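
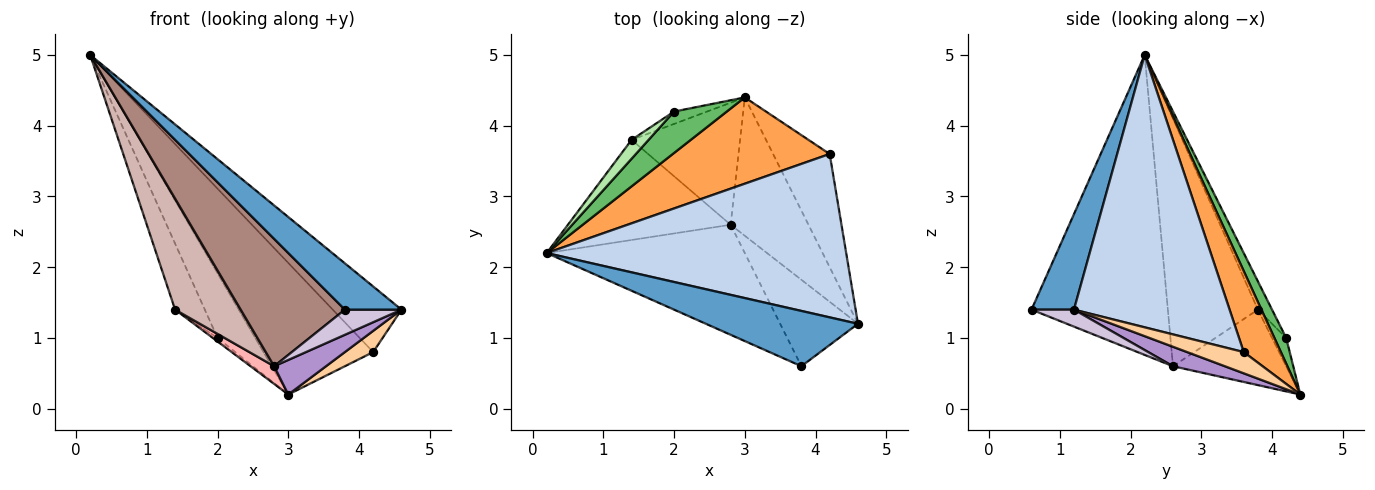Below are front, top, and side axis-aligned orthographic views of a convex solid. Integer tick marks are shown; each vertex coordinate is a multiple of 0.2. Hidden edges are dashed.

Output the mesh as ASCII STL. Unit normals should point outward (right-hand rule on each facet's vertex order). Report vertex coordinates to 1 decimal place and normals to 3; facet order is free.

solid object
 facet normal 0.434 -0.578 0.691
  outer loop
   vertex 3.8 0.6 1.4
   vertex 4.6 1.2 1.4
   vertex 0.2 2.2 5.0
  endloop
 endfacet
 facet normal 0.645 0.285 0.709
  outer loop
   vertex 4.2 3.6 0.8
   vertex 0.2 2.2 5.0
   vertex 4.6 1.2 1.4
  endloop
 endfacet
 facet normal 0.273 0.805 0.528
  outer loop
   vertex 4.2 3.6 0.8
   vertex 3.0 4.4 0.2
   vertex 0.2 2.2 5.0
  endloop
 endfacet
 facet normal 0.346 -0.173 -0.922
  outer loop
   vertex 4.2 3.6 0.8
   vertex 4.6 1.2 1.4
   vertex 3.0 4.4 0.2
  endloop
 endfacet
 facet normal 0.254 0.814 0.522
  outer loop
   vertex 2.0 4.2 1.0
   vertex 0.2 2.2 5.0
   vertex 3.0 4.4 0.2
  endloop
 endfacet
 facet normal -0.416 0.874 0.250
  outer loop
   vertex 2.0 4.2 1.0
   vertex 1.4 3.8 1.4
   vertex 0.2 2.2 5.0
  endloop
 endfacet
 facet normal -0.636 0.212 -0.742
  outer loop
   vertex 2.0 4.2 1.0
   vertex 3.0 4.4 0.2
   vertex 1.4 3.8 1.4
  endloop
 endfacet
 facet normal -0.567 -0.118 -0.815
  outer loop
   vertex 2.8 2.6 0.6
   vertex 1.4 3.8 1.4
   vertex 3.0 4.4 0.2
  endloop
 endfacet
 facet normal 0.236 -0.236 -0.943
  outer loop
   vertex 2.8 2.6 0.6
   vertex 3.0 4.4 0.2
   vertex 4.6 1.2 1.4
  endloop
 endfacet
 facet normal 0.205 -0.273 -0.940
  outer loop
   vertex 2.8 2.6 0.6
   vertex 4.6 1.2 1.4
   vertex 3.8 0.6 1.4
  endloop
 endfacet
 facet normal -0.704 -0.538 -0.465
  outer loop
   vertex 2.8 2.6 0.6
   vertex 3.8 0.6 1.4
   vertex 0.2 2.2 5.0
  endloop
 endfacet
 facet normal -0.714 -0.520 -0.469
  outer loop
   vertex 2.8 2.6 0.6
   vertex 0.2 2.2 5.0
   vertex 1.4 3.8 1.4
  endloop
 endfacet
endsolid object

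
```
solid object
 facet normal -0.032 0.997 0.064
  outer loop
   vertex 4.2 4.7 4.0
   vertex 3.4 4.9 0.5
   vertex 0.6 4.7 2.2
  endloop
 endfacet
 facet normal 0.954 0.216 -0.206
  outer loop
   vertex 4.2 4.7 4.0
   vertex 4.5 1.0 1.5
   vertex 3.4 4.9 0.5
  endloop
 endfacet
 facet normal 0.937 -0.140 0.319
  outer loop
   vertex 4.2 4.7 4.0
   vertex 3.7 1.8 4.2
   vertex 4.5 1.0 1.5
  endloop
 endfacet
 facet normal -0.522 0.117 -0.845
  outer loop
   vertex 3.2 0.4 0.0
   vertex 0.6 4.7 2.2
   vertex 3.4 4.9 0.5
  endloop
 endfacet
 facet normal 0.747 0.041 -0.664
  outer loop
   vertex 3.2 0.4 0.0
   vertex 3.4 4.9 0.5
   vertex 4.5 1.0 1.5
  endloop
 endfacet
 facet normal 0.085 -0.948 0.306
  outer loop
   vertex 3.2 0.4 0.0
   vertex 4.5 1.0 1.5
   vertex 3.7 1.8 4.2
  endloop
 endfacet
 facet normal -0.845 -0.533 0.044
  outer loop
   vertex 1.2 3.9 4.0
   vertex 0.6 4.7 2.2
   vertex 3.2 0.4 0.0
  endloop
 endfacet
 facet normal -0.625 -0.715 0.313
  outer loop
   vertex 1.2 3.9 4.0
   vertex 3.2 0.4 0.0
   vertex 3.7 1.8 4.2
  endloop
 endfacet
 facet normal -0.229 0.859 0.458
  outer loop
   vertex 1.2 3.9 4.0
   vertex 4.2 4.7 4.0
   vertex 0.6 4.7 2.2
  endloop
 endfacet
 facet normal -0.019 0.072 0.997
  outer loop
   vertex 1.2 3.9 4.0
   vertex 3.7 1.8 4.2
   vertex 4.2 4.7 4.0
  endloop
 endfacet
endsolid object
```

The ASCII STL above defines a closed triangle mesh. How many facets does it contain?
10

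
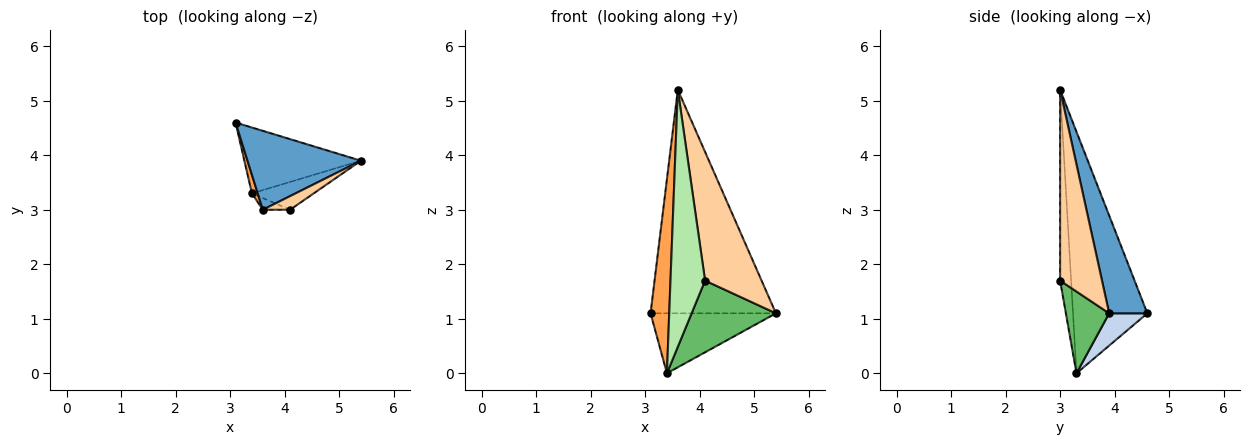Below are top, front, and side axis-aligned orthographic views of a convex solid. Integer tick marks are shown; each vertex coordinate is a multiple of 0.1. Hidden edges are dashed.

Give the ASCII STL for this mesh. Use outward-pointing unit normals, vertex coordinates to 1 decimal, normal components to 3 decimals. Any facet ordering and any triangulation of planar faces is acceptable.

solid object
 facet normal 0.276 0.906 0.320
  outer loop
   vertex 3.6 3.0 5.2
   vertex 5.4 3.9 1.1
   vertex 3.1 4.6 1.1
  endloop
 endfacet
 facet normal 0.201 0.659 -0.725
  outer loop
   vertex 3.4 3.3 0.0
   vertex 3.1 4.6 1.1
   vertex 5.4 3.9 1.1
  endloop
 endfacet
 facet normal -0.970 -0.243 0.023
  outer loop
   vertex 3.4 3.3 0.0
   vertex 3.6 3.0 5.2
   vertex 3.1 4.6 1.1
  endloop
 endfacet
 facet normal 0.593 -0.800 0.085
  outer loop
   vertex 4.1 3.0 1.7
   vertex 5.4 3.9 1.1
   vertex 3.6 3.0 5.2
  endloop
 endfacet
 facet normal 0.432 -0.841 -0.326
  outer loop
   vertex 4.1 3.0 1.7
   vertex 3.4 3.3 0.0
   vertex 5.4 3.9 1.1
  endloop
 endfacet
 facet normal -0.303 -0.952 -0.043
  outer loop
   vertex 4.1 3.0 1.7
   vertex 3.6 3.0 5.2
   vertex 3.4 3.3 0.0
  endloop
 endfacet
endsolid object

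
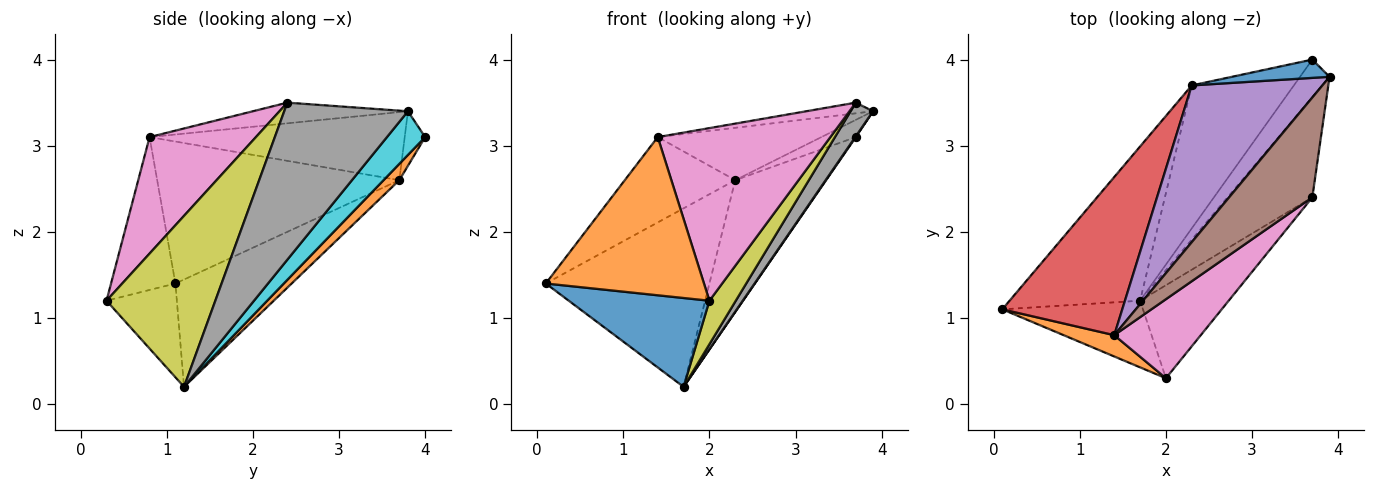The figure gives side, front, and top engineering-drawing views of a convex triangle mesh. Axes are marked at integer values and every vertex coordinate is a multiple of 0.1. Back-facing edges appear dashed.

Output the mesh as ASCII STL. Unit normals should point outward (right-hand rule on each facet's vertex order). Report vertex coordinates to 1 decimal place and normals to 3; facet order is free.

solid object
 facet normal -0.371 -0.743 -0.557
  outer loop
   vertex 1.7 1.2 0.2
   vertex 2.0 0.3 1.2
   vertex 0.1 1.1 1.4
  endloop
 endfacet
 facet normal -0.374 -0.919 0.124
  outer loop
   vertex 1.4 0.8 3.1
   vertex 0.1 1.1 1.4
   vertex 2.0 0.3 1.2
  endloop
 endfacet
 facet normal -0.474 0.666 -0.576
  outer loop
   vertex 2.3 3.7 2.6
   vertex 1.7 1.2 0.2
   vertex 0.1 1.1 1.4
  endloop
 endfacet
 facet normal -0.721 0.329 0.610
  outer loop
   vertex 2.3 3.7 2.6
   vertex 0.1 1.1 1.4
   vertex 1.4 0.8 3.1
  endloop
 endfacet
 facet normal -0.443 0.284 0.850
  outer loop
   vertex 2.3 3.7 2.6
   vertex 1.4 0.8 3.1
   vertex 3.9 3.8 3.4
  endloop
 endfacet
 facet normal -0.240 0.103 0.965
  outer loop
   vertex 3.7 2.4 3.5
   vertex 3.9 3.8 3.4
   vertex 1.4 0.8 3.1
  endloop
 endfacet
 facet normal 0.489 -0.793 0.363
  outer loop
   vertex 3.7 2.4 3.5
   vertex 1.4 0.8 3.1
   vertex 2.0 0.3 1.2
  endloop
 endfacet
 facet normal 0.869 -0.158 -0.469
  outer loop
   vertex 3.7 2.4 3.5
   vertex 1.7 1.2 0.2
   vertex 3.9 3.8 3.4
  endloop
 endfacet
 facet normal 0.868 -0.210 -0.450
  outer loop
   vertex 3.7 2.4 3.5
   vertex 2.0 0.3 1.2
   vertex 1.7 1.2 0.2
  endloop
 endfacet
 facet normal 0.828 -0.012 -0.560
  outer loop
   vertex 3.7 4.0 3.1
   vertex 3.9 3.8 3.4
   vertex 1.7 1.2 0.2
  endloop
 endfacet
 facet normal -0.377 0.635 0.674
  outer loop
   vertex 3.7 4.0 3.1
   vertex 2.3 3.7 2.6
   vertex 3.9 3.8 3.4
  endloop
 endfacet
 facet normal 0.117 0.673 -0.730
  outer loop
   vertex 3.7 4.0 3.1
   vertex 1.7 1.2 0.2
   vertex 2.3 3.7 2.6
  endloop
 endfacet
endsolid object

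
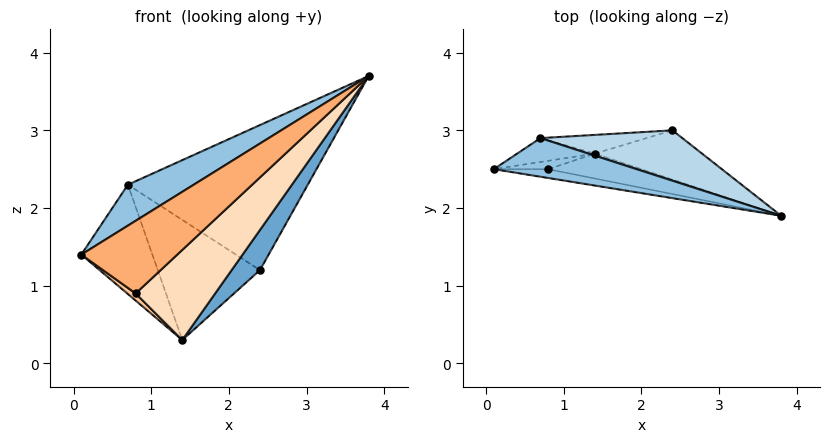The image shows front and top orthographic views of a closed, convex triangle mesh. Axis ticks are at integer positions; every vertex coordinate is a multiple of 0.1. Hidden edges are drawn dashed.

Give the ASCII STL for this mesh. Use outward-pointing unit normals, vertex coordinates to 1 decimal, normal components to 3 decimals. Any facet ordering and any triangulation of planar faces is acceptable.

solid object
 facet normal 0.664 -0.473 -0.580
  outer loop
   vertex 1.4 2.7 0.3
   vertex 2.4 3.0 1.2
   vertex 3.8 1.9 3.7
  endloop
 endfacet
 facet normal -0.478 -0.639 0.603
  outer loop
   vertex 0.7 2.9 2.3
   vertex 0.1 2.5 1.4
   vertex 3.8 1.9 3.7
  endloop
 endfacet
 facet normal 0.155 0.933 0.324
  outer loop
   vertex 0.7 2.9 2.3
   vertex 3.8 1.9 3.7
   vertex 2.4 3.0 1.2
  endloop
 endfacet
 facet normal -0.314 0.927 -0.203
  outer loop
   vertex 0.7 2.9 2.3
   vertex 1.4 2.7 0.3
   vertex 0.1 2.5 1.4
  endloop
 endfacet
 facet normal -0.156 0.976 -0.152
  outer loop
   vertex 0.7 2.9 2.3
   vertex 2.4 3.0 1.2
   vertex 1.4 2.7 0.3
  endloop
 endfacet
 facet normal -0.086 -0.989 -0.120
  outer loop
   vertex 0.8 2.5 0.9
   vertex 3.8 1.9 3.7
   vertex 0.1 2.5 1.4
  endloop
 endfacet
 facet normal -0.477 -0.572 -0.667
  outer loop
   vertex 0.8 2.5 0.9
   vertex 0.1 2.5 1.4
   vertex 1.4 2.7 0.3
  endloop
 endfacet
 facet normal 0.055 -0.963 -0.266
  outer loop
   vertex 0.8 2.5 0.9
   vertex 1.4 2.7 0.3
   vertex 3.8 1.9 3.7
  endloop
 endfacet
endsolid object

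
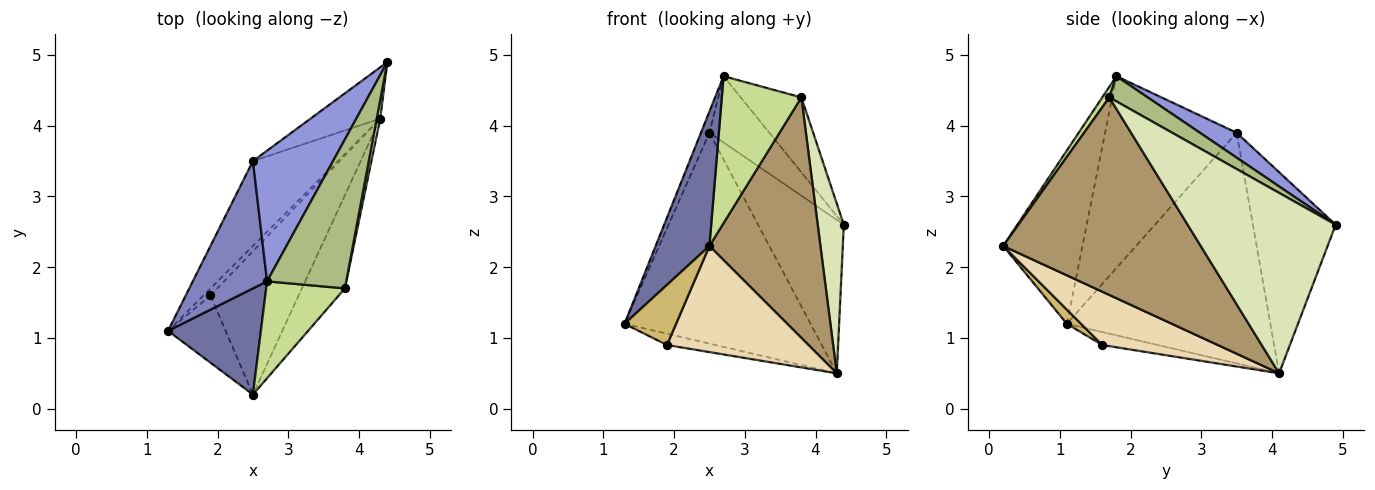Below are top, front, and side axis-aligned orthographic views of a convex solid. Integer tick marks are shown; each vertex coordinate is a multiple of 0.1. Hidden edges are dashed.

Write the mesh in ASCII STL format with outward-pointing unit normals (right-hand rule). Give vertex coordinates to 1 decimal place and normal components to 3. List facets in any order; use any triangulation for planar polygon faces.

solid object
 facet normal -0.756 -0.513 0.405
  outer loop
   vertex 2.7 1.8 4.7
   vertex 1.3 1.1 1.2
   vertex 2.5 0.2 2.3
  endloop
 endfacet
 facet normal -0.931 0.060 0.360
  outer loop
   vertex 2.5 3.5 3.9
   vertex 1.3 1.1 1.2
   vertex 2.7 1.8 4.7
  endloop
 endfacet
 facet normal 0.267 0.436 0.860
  outer loop
   vertex 2.5 3.5 3.9
   vertex 2.7 1.8 4.7
   vertex 4.4 4.9 2.6
  endloop
 endfacet
 facet normal -0.712 0.651 -0.262
  outer loop
   vertex 2.5 3.5 3.9
   vertex 4.3 4.1 0.5
   vertex 1.3 1.1 1.2
  endloop
 endfacet
 facet normal -0.675 0.699 -0.234
  outer loop
   vertex 2.5 3.5 3.9
   vertex 4.4 4.9 2.6
   vertex 4.3 4.1 0.5
  endloop
 endfacet
 facet normal 0.274 0.432 0.859
  outer loop
   vertex 3.8 1.7 4.4
   vertex 4.4 4.9 2.6
   vertex 2.7 1.8 4.7
  endloop
 endfacet
 facet normal 0.074 -0.833 0.549
  outer loop
   vertex 3.8 1.7 4.4
   vertex 2.7 1.8 4.7
   vertex 2.5 0.2 2.3
  endloop
 endfacet
 facet normal 0.985 -0.174 0.019
  outer loop
   vertex 3.8 1.7 4.4
   vertex 4.3 4.1 0.5
   vertex 4.4 4.9 2.6
  endloop
 endfacet
 facet normal 0.856 -0.481 -0.186
  outer loop
   vertex 3.8 1.7 4.4
   vertex 2.5 0.2 2.3
   vertex 4.3 4.1 0.5
  endloop
 endfacet
 facet normal 0.180 -0.656 -0.733
  outer loop
   vertex 1.9 1.6 0.9
   vertex 2.5 0.2 2.3
   vertex 1.3 1.1 1.2
  endloop
 endfacet
 facet normal -0.697 0.608 -0.380
  outer loop
   vertex 1.9 1.6 0.9
   vertex 1.3 1.1 1.2
   vertex 4.3 4.1 0.5
  endloop
 endfacet
 facet normal 0.437 -0.535 -0.723
  outer loop
   vertex 1.9 1.6 0.9
   vertex 4.3 4.1 0.5
   vertex 2.5 0.2 2.3
  endloop
 endfacet
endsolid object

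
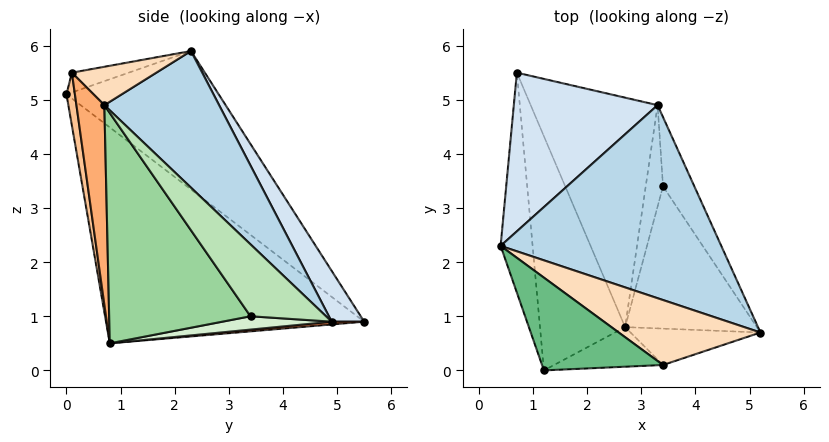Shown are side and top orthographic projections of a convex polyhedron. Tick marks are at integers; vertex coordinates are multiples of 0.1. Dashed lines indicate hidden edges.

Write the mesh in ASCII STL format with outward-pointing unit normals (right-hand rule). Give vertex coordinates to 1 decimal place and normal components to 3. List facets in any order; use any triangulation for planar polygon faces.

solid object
 facet normal -0.943 -0.252 -0.218
  outer loop
   vertex 1.2 0.0 5.1
   vertex 0.4 2.3 5.9
   vertex 0.7 5.5 0.9
  endloop
 endfacet
 facet normal -0.874 -0.343 -0.345
  outer loop
   vertex 1.2 0.0 5.1
   vertex 0.7 5.5 0.9
   vertex 2.7 0.8 0.5
  endloop
 endfacet
 facet normal 0.363 0.723 0.587
  outer loop
   vertex 3.3 4.9 0.9
   vertex 0.4 2.3 5.9
   vertex 5.2 0.7 4.9
  endloop
 endfacet
 facet normal 0.190 0.822 0.537
  outer loop
   vertex 3.3 4.9 0.9
   vertex 0.7 5.5 0.9
   vertex 0.4 2.3 5.9
  endloop
 endfacet
 facet normal 0.022 0.094 -0.995
  outer loop
   vertex 3.3 4.9 0.9
   vertex 2.7 0.8 0.5
   vertex 0.7 5.5 0.9
  endloop
 endfacet
 facet normal 0.260 -0.951 -0.170
  outer loop
   vertex 3.4 0.1 5.5
   vertex 2.7 0.8 0.5
   vertex 5.2 0.7 4.9
  endloop
 endfacet
 facet normal 0.072 -0.986 -0.148
  outer loop
   vertex 3.4 0.1 5.5
   vertex 1.2 0.0 5.1
   vertex 2.7 0.8 0.5
  endloop
 endfacet
 facet normal 0.257 0.178 0.950
  outer loop
   vertex 3.4 0.1 5.5
   vertex 5.2 0.7 4.9
   vertex 0.4 2.3 5.9
  endloop
 endfacet
 facet normal -0.150 -0.371 0.917
  outer loop
   vertex 3.4 0.1 5.5
   vertex 0.4 2.3 5.9
   vertex 1.2 0.0 5.1
  endloop
 endfacet
 facet normal 0.860 -0.137 -0.492
  outer loop
   vertex 3.4 3.4 1.0
   vertex 5.2 0.7 4.9
   vertex 2.7 0.8 0.5
  endloop
 endfacet
 facet normal 0.916 0.034 -0.399
  outer loop
   vertex 3.4 3.4 1.0
   vertex 3.3 4.9 0.9
   vertex 5.2 0.7 4.9
  endloop
 endfacet
 facet normal 0.611 -0.012 -0.792
  outer loop
   vertex 3.4 3.4 1.0
   vertex 2.7 0.8 0.5
   vertex 3.3 4.9 0.9
  endloop
 endfacet
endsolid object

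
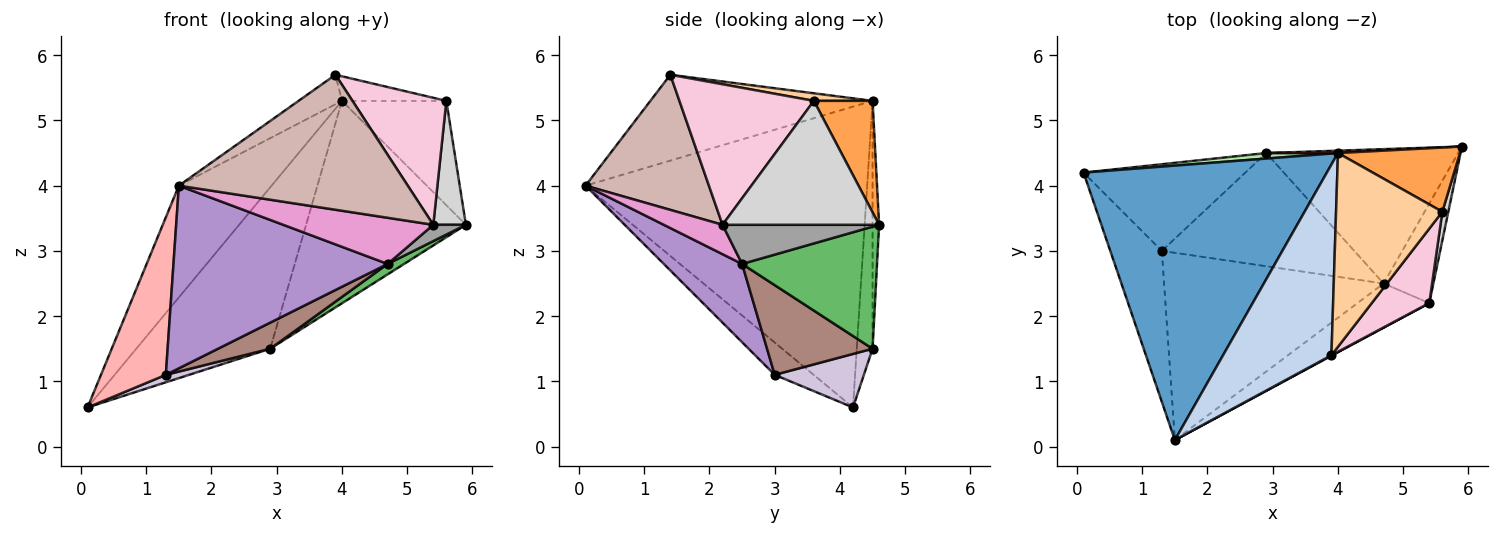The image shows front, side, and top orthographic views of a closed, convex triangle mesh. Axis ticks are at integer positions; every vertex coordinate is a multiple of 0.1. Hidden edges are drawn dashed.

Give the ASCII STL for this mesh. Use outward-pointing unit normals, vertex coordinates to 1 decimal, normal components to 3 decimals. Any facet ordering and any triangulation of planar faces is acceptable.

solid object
 facet normal -0.753 0.248 0.609
  outer loop
   vertex 4.0 4.5 5.3
   vertex 0.1 4.2 0.6
   vertex 1.5 0.1 4.0
  endloop
 endfacet
 facet normal -0.616 0.120 0.778
  outer loop
   vertex 4.0 4.5 5.3
   vertex 1.5 0.1 4.0
   vertex 3.9 1.4 5.7
  endloop
 endfacet
 facet normal 0.432 0.768 0.473
  outer loop
   vertex 5.6 3.6 5.3
   vertex 5.9 4.6 3.4
   vertex 4.0 4.5 5.3
  endloop
 endfacet
 facet normal 0.071 0.125 0.990
  outer loop
   vertex 5.6 3.6 5.3
   vertex 4.0 4.5 5.3
   vertex 3.9 1.4 5.7
  endloop
 endfacet
 facet normal 0.535 -0.065 -0.842
  outer loop
   vertex 2.9 4.5 1.5
   vertex 5.9 4.6 3.4
   vertex 4.7 2.5 2.8
  endloop
 endfacet
 facet normal -0.117 0.993 0.034
  outer loop
   vertex 2.9 4.5 1.5
   vertex 0.1 4.2 0.6
   vertex 4.0 4.5 5.3
  endloop
 endfacet
 facet normal -0.041 0.999 0.012
  outer loop
   vertex 2.9 4.5 1.5
   vertex 4.0 4.5 5.3
   vertex 5.9 4.6 3.4
  endloop
 endfacet
 facet normal -0.398 -0.662 -0.635
  outer loop
   vertex 1.3 3.0 1.1
   vertex 1.5 0.1 4.0
   vertex 0.1 4.2 0.6
  endloop
 endfacet
 facet normal 0.247 -0.677 -0.694
  outer loop
   vertex 1.3 3.0 1.1
   vertex 4.7 2.5 2.8
   vertex 1.5 0.1 4.0
  endloop
 endfacet
 facet normal 0.313 -0.081 -0.946
  outer loop
   vertex 1.3 3.0 1.1
   vertex 0.1 4.2 0.6
   vertex 2.9 4.5 1.5
  endloop
 endfacet
 facet normal 0.414 -0.205 -0.887
  outer loop
   vertex 1.3 3.0 1.1
   vertex 2.9 4.5 1.5
   vertex 4.7 2.5 2.8
  endloop
 endfacet
 facet normal 0.474 -0.880 0.003
  outer loop
   vertex 5.4 2.2 3.4
   vertex 3.9 1.4 5.7
   vertex 1.5 0.1 4.0
  endloop
 endfacet
 facet normal 0.272 -0.695 -0.665
  outer loop
   vertex 5.4 2.2 3.4
   vertex 1.5 0.1 4.0
   vertex 4.7 2.5 2.8
  endloop
 endfacet
 facet normal 0.777 -0.543 0.318
  outer loop
   vertex 5.4 2.2 3.4
   vertex 5.6 3.6 5.3
   vertex 3.9 1.4 5.7
  endloop
 endfacet
 facet normal 0.613 -0.128 -0.779
  outer loop
   vertex 5.4 2.2 3.4
   vertex 4.7 2.5 2.8
   vertex 5.9 4.6 3.4
  endloop
 endfacet
 facet normal 0.978 -0.204 0.047
  outer loop
   vertex 5.4 2.2 3.4
   vertex 5.9 4.6 3.4
   vertex 5.6 3.6 5.3
  endloop
 endfacet
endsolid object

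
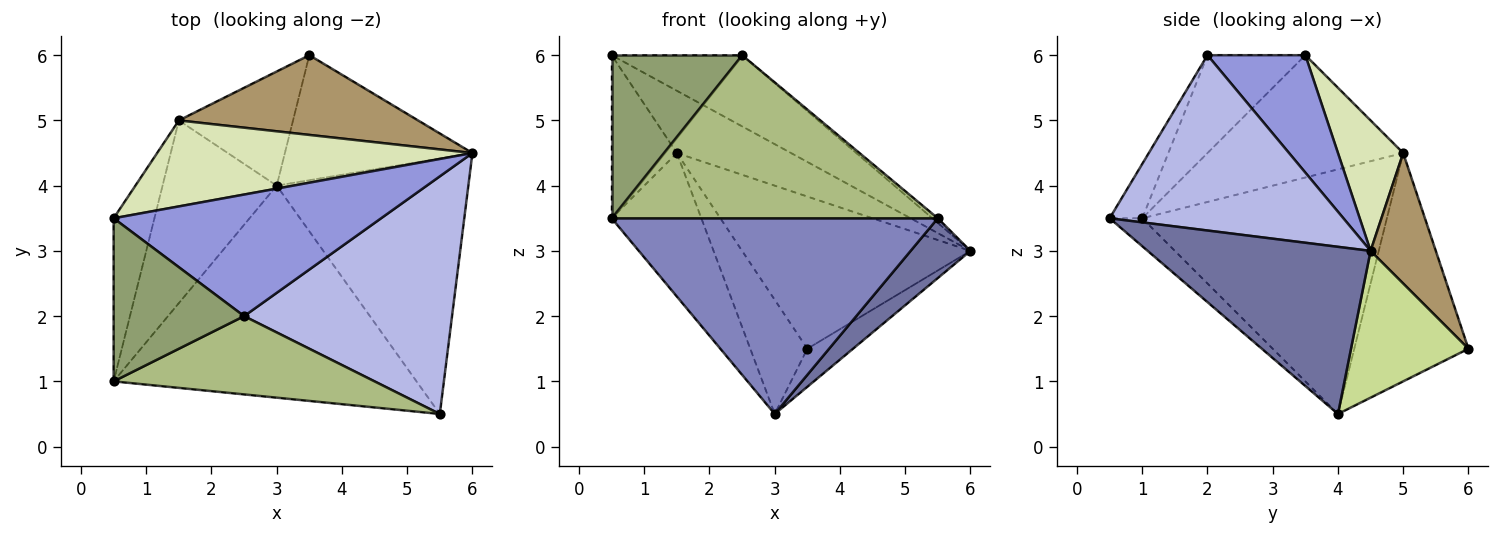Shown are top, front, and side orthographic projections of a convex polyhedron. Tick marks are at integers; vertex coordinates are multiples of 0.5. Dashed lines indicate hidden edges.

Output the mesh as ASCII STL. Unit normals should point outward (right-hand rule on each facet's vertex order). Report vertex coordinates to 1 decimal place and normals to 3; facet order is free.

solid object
 facet normal 0.647 -0.174 -0.742
  outer loop
   vertex 3.0 4.0 0.5
   vertex 6.0 4.5 3.0
   vertex 5.5 0.5 3.5
  endloop
 endfacet
 facet normal -0.068 -0.677 -0.733
  outer loop
   vertex 0.5 1.0 3.5
   vertex 3.0 4.0 0.5
   vertex 5.5 0.5 3.5
  endloop
 endfacet
 facet normal 0.354 0.472 0.807
  outer loop
   vertex 2.5 2.0 6.0
   vertex 6.0 4.5 3.0
   vertex 0.5 3.5 6.0
  endloop
 endfacet
 facet normal 0.645 0.015 0.764
  outer loop
   vertex 2.5 2.0 6.0
   vertex 5.5 0.5 3.5
   vertex 6.0 4.5 3.0
  endloop
 endfacet
 facet normal -0.469 -0.625 0.625
  outer loop
   vertex 2.5 2.0 6.0
   vertex 0.5 3.5 6.0
   vertex 0.5 1.0 3.5
  endloop
 endfacet
 facet normal -0.090 -0.898 0.431
  outer loop
   vertex 2.5 2.0 6.0
   vertex 0.5 1.0 3.5
   vertex 5.5 0.5 3.5
  endloop
 endfacet
 facet normal 0.599 0.233 -0.766
  outer loop
   vertex 3.5 6.0 1.5
   vertex 6.0 4.5 3.0
   vertex 3.0 4.0 0.5
  endloop
 endfacet
 facet normal 0.318 0.556 0.768
  outer loop
   vertex 1.5 5.0 4.5
   vertex 0.5 3.5 6.0
   vertex 6.0 4.5 3.0
  endloop
 endfacet
 facet normal 0.245 0.859 0.450
  outer loop
   vertex 1.5 5.0 4.5
   vertex 6.0 4.5 3.0
   vertex 3.5 6.0 1.5
  endloop
 endfacet
 facet normal -0.816 0.408 -0.408
  outer loop
   vertex 1.5 5.0 4.5
   vertex 3.5 6.0 1.5
   vertex 3.0 4.0 0.5
  endloop
 endfacet
 facet normal -0.905 0.302 -0.302
  outer loop
   vertex 1.5 5.0 4.5
   vertex 0.5 1.0 3.5
   vertex 0.5 3.5 6.0
  endloop
 endfacet
 facet normal -0.860 0.315 -0.401
  outer loop
   vertex 1.5 5.0 4.5
   vertex 3.0 4.0 0.5
   vertex 0.5 1.0 3.5
  endloop
 endfacet
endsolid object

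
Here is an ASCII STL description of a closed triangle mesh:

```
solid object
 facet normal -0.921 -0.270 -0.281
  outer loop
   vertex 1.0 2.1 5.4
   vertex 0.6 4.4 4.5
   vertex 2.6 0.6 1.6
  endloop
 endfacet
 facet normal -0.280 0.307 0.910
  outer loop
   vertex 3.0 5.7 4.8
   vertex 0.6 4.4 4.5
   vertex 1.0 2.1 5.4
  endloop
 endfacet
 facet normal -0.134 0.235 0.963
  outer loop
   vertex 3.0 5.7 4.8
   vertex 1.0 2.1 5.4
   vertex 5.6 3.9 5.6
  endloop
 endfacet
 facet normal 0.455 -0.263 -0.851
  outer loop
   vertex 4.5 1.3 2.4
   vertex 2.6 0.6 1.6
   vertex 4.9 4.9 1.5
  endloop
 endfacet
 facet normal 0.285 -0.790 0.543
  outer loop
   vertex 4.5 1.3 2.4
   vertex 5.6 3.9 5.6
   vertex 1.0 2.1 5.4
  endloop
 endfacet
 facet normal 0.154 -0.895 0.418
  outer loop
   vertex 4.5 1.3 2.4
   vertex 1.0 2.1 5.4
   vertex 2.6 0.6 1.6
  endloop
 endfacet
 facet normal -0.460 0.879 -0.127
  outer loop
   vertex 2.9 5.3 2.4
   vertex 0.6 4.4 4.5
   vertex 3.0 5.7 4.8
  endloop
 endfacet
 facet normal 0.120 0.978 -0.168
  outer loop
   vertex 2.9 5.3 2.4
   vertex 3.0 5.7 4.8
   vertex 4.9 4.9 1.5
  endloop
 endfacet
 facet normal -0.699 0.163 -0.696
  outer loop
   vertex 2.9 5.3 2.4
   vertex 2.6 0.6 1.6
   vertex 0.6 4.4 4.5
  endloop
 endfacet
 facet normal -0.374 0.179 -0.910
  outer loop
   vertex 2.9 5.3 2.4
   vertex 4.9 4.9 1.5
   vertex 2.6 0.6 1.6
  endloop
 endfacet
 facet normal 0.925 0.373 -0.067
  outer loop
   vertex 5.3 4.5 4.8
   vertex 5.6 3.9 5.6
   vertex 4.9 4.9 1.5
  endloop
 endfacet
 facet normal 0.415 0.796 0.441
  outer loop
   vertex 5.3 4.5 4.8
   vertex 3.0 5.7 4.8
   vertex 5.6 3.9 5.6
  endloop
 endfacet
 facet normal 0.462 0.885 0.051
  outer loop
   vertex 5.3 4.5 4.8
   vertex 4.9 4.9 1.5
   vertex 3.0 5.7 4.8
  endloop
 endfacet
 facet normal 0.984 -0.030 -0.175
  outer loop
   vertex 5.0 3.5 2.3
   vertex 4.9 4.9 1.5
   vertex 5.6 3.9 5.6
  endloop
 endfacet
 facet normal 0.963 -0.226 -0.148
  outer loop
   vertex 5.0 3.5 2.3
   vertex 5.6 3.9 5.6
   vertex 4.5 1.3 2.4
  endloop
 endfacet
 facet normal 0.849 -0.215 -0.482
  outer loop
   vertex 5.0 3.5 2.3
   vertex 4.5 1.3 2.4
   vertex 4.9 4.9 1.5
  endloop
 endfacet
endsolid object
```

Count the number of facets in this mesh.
16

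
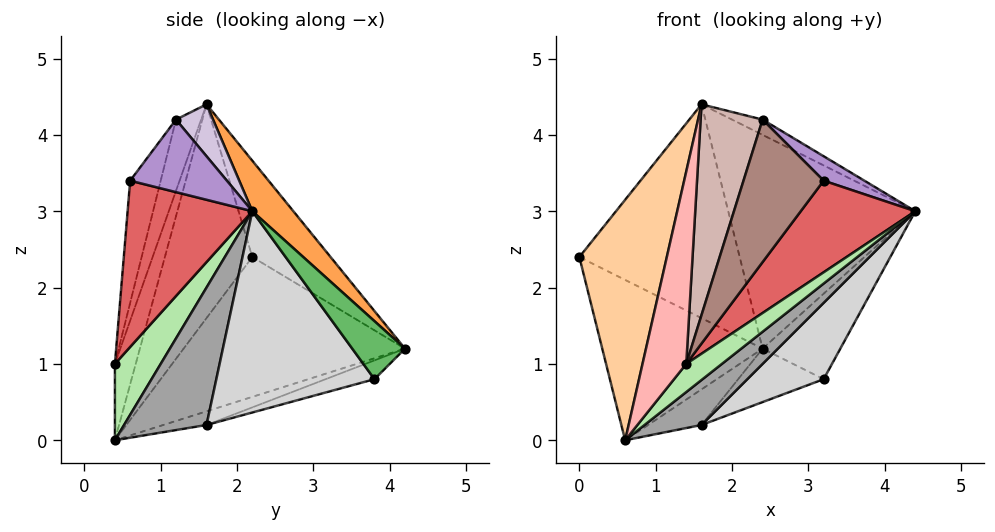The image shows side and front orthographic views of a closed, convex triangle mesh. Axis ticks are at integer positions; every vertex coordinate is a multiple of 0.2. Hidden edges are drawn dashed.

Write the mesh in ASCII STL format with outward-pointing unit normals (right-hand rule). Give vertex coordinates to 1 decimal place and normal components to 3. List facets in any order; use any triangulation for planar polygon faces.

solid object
 facet normal -0.681 0.493 -0.540
  outer loop
   vertex 0.6 0.4 0.0
   vertex 0.0 2.2 2.4
   vertex 2.4 4.2 1.2
  endloop
 endfacet
 facet normal -0.373 0.764 0.527
  outer loop
   vertex 1.6 1.6 4.4
   vertex 2.4 4.2 1.2
   vertex 0.0 2.2 2.4
  endloop
 endfacet
 facet normal 0.164 0.745 0.646
  outer loop
   vertex 1.6 1.6 4.4
   vertex 4.4 2.2 3.0
   vertex 2.4 4.2 1.2
  endloop
 endfacet
 facet normal -0.667 -0.667 0.333
  outer loop
   vertex 1.6 1.6 4.4
   vertex 0.0 2.2 2.4
   vertex 0.6 0.4 0.0
  endloop
 endfacet
 facet normal 0.538 0.794 0.283
  outer loop
   vertex 3.2 3.8 0.8
   vertex 2.4 4.2 1.2
   vertex 4.4 2.2 3.0
  endloop
 endfacet
 facet normal 0.667 -0.519 -0.534
  outer loop
   vertex 1.4 0.4 1.0
   vertex 0.6 0.4 0.0
   vertex 4.4 2.2 3.0
  endloop
 endfacet
 facet normal 0.660 -0.606 -0.444
  outer loop
   vertex 1.4 0.4 1.0
   vertex 4.4 2.2 3.0
   vertex 3.2 0.6 3.4
  endloop
 endfacet
 facet normal -0.407 -0.854 0.325
  outer loop
   vertex 1.4 0.4 1.0
   vertex 1.6 1.6 4.4
   vertex 0.6 0.4 0.0
  endloop
 endfacet
 facet normal 0.586 -0.247 0.772
  outer loop
   vertex 2.4 1.2 4.2
   vertex 3.2 0.6 3.4
   vertex 4.4 2.2 3.0
  endloop
 endfacet
 facet normal 0.372 0.307 0.876
  outer loop
   vertex 2.4 1.2 4.2
   vertex 4.4 2.2 3.0
   vertex 1.6 1.6 4.4
  endloop
 endfacet
 facet normal -0.337 -0.883 0.326
  outer loop
   vertex 2.4 1.2 4.2
   vertex 1.4 0.4 1.0
   vertex 3.2 0.6 3.4
  endloop
 endfacet
 facet normal -0.355 -0.875 0.330
  outer loop
   vertex 2.4 1.2 4.2
   vertex 1.6 1.6 4.4
   vertex 1.4 0.4 1.0
  endloop
 endfacet
 facet normal -0.346 0.428 -0.835
  outer loop
   vertex 1.6 1.6 0.2
   vertex 0.6 0.4 0.0
   vertex 2.4 4.2 1.2
  endloop
 endfacet
 facet normal -0.235 0.411 -0.881
  outer loop
   vertex 1.6 1.6 0.2
   vertex 2.4 4.2 1.2
   vertex 3.2 3.8 0.8
  endloop
 endfacet
 facet normal 0.674 -0.466 -0.574
  outer loop
   vertex 1.6 1.6 0.2
   vertex 4.4 2.2 3.0
   vertex 0.6 0.4 0.0
  endloop
 endfacet
 facet normal 0.701 -0.338 -0.628
  outer loop
   vertex 1.6 1.6 0.2
   vertex 3.2 3.8 0.8
   vertex 4.4 2.2 3.0
  endloop
 endfacet
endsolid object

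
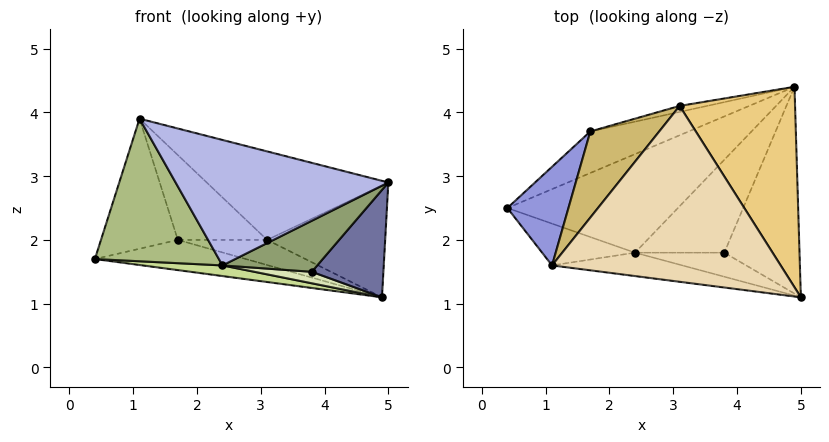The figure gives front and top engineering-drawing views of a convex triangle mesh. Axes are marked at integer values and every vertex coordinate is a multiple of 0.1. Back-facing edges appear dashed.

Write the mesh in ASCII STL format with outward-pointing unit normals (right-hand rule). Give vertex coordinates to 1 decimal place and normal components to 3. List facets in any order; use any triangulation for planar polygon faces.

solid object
 facet normal 0.608 -0.366 -0.704
  outer loop
   vertex 3.8 1.8 1.5
   vertex 4.9 4.4 1.1
   vertex 5.0 1.1 2.9
  endloop
 endfacet
 facet normal -0.335 0.554 -0.762
  outer loop
   vertex 1.7 3.7 2.0
   vertex 4.9 4.4 1.1
   vertex 0.4 2.5 1.7
  endloop
 endfacet
 facet normal -0.658 0.600 0.455
  outer loop
   vertex 1.7 3.7 2.0
   vertex 0.4 2.5 1.7
   vertex 1.1 1.6 3.9
  endloop
 endfacet
 facet normal -0.170 -0.969 -0.181
  outer loop
   vertex 2.4 1.8 1.6
   vertex 5.0 1.1 2.9
   vertex 1.1 1.6 3.9
  endloop
 endfacet
 facet normal -0.030 -0.904 -0.426
  outer loop
   vertex 2.4 1.8 1.6
   vertex 3.8 1.8 1.5
   vertex 5.0 1.1 2.9
  endloop
 endfacet
 facet normal -0.330 -0.906 -0.265
  outer loop
   vertex 2.4 1.8 1.6
   vertex 1.1 1.6 3.9
   vertex 0.4 2.5 1.7
  endloop
 endfacet
 facet normal -0.087 -0.107 -0.990
  outer loop
   vertex 2.4 1.8 1.6
   vertex 0.4 2.5 1.7
   vertex 4.9 4.4 1.1
  endloop
 endfacet
 facet normal -0.071 -0.122 -0.990
  outer loop
   vertex 2.4 1.8 1.6
   vertex 4.9 4.4 1.1
   vertex 3.8 1.8 1.5
  endloop
 endfacet
 facet normal -0.268 0.937 -0.223
  outer loop
   vertex 3.1 4.1 2.0
   vertex 4.9 4.4 1.1
   vertex 1.7 3.7 2.0
  endloop
 endfacet
 facet normal -0.197 0.688 0.698
  outer loop
   vertex 3.1 4.1 2.0
   vertex 1.7 3.7 2.0
   vertex 1.1 1.6 3.9
  endloop
 endfacet
 facet normal 0.335 0.459 0.823
  outer loop
   vertex 3.1 4.1 2.0
   vertex 5.0 1.1 2.9
   vertex 4.9 4.4 1.1
  endloop
 endfacet
 facet normal 0.276 0.432 0.859
  outer loop
   vertex 3.1 4.1 2.0
   vertex 1.1 1.6 3.9
   vertex 5.0 1.1 2.9
  endloop
 endfacet
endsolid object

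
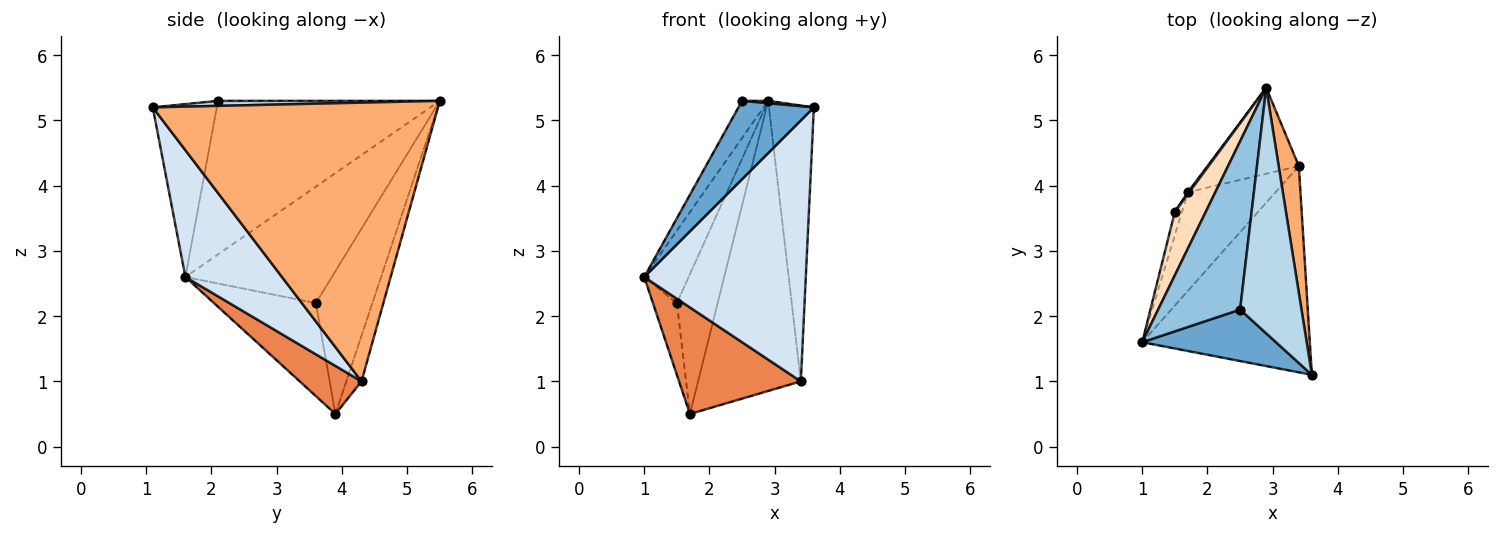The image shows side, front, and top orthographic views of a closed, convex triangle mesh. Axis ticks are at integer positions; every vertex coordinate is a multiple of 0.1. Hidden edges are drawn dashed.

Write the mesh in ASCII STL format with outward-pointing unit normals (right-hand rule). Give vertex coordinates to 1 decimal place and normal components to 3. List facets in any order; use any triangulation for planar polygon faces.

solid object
 facet normal -0.579 -0.681 0.448
  outer loop
   vertex 2.5 2.1 5.3
   vertex 1.0 1.6 2.6
   vertex 3.6 1.1 5.2
  endloop
 endfacet
 facet normal -0.877 0.103 0.468
  outer loop
   vertex 2.5 2.1 5.3
   vertex 2.9 5.5 5.3
   vertex 1.0 1.6 2.6
  endloop
 endfacet
 facet normal 0.082 -0.010 0.997
  outer loop
   vertex 2.5 2.1 5.3
   vertex 3.6 1.1 5.2
   vertex 2.9 5.5 5.3
  endloop
 endfacet
 facet normal 0.425 -0.710 -0.561
  outer loop
   vertex 3.4 4.3 1.0
   vertex 3.6 1.1 5.2
   vertex 1.0 1.6 2.6
  endloop
 endfacet
 facet normal 0.349 -0.688 -0.637
  outer loop
   vertex 3.4 4.3 1.0
   vertex 1.0 1.6 2.6
   vertex 1.7 3.9 0.5
  endloop
 endfacet
 facet normal 0.985 0.155 0.071
  outer loop
   vertex 3.4 4.3 1.0
   vertex 2.9 5.5 5.3
   vertex 3.6 1.1 5.2
  endloop
 endfacet
 facet normal -0.141 0.949 -0.281
  outer loop
   vertex 3.4 4.3 1.0
   vertex 1.7 3.9 0.5
   vertex 2.9 5.5 5.3
  endloop
 endfacet
 facet normal -0.927 0.281 0.247
  outer loop
   vertex 1.5 3.6 2.2
   vertex 1.0 1.6 2.6
   vertex 2.9 5.5 5.3
  endloop
 endfacet
 facet normal -0.971 0.228 -0.074
  outer loop
   vertex 1.5 3.6 2.2
   vertex 1.7 3.9 0.5
   vertex 1.0 1.6 2.6
  endloop
 endfacet
 facet normal -0.811 0.585 0.008
  outer loop
   vertex 1.5 3.6 2.2
   vertex 2.9 5.5 5.3
   vertex 1.7 3.9 0.5
  endloop
 endfacet
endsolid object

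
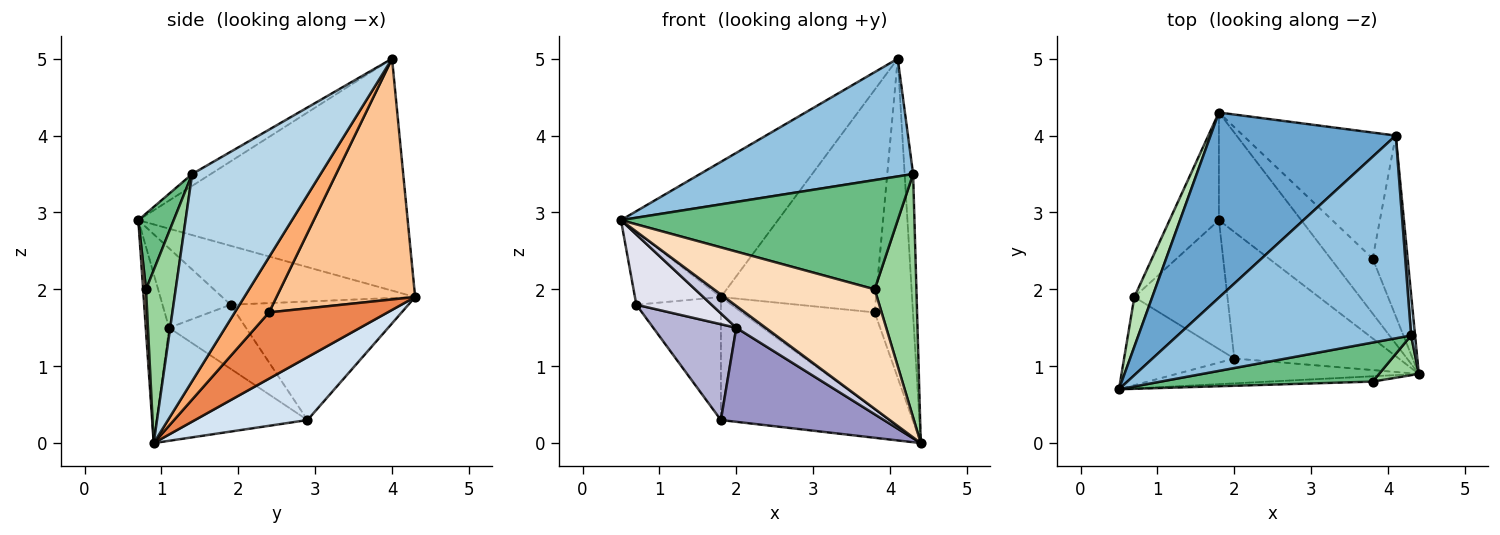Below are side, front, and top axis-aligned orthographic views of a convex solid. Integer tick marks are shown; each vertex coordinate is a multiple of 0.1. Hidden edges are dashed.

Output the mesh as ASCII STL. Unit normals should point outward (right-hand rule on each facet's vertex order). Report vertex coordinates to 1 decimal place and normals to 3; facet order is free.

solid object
 facet normal -0.711 0.415 0.568
  outer loop
   vertex 4.1 4.0 5.0
   vertex 1.8 4.3 1.9
   vertex 0.5 0.7 2.9
  endloop
 endfacet
 facet normal -0.044 -0.502 0.864
  outer loop
   vertex 4.3 1.4 3.5
   vertex 4.1 4.0 5.0
   vertex 0.5 0.7 2.9
  endloop
 endfacet
 facet normal 0.998 0.066 0.019
  outer loop
   vertex 4.3 1.4 3.5
   vertex 4.4 0.9 0.0
   vertex 4.1 4.0 5.0
  endloop
 endfacet
 facet normal 0.449 0.672 -0.588
  outer loop
   vertex 1.8 2.9 0.3
   vertex 1.8 4.3 1.9
   vertex 4.4 0.9 0.0
  endloop
 endfacet
 facet normal 0.614 0.687 -0.390
  outer loop
   vertex 3.8 2.4 1.7
   vertex 4.4 0.9 0.0
   vertex 1.8 4.3 1.9
  endloop
 endfacet
 facet normal 0.615 0.686 -0.389
  outer loop
   vertex 3.8 2.4 1.7
   vertex 4.1 4.0 5.0
   vertex 4.4 0.9 0.0
  endloop
 endfacet
 facet normal 0.614 0.687 -0.389
  outer loop
   vertex 3.8 2.4 1.7
   vertex 1.8 4.3 1.9
   vertex 4.1 4.0 5.0
  endloop
 endfacet
 facet normal 0.018 -0.999 -0.045
  outer loop
   vertex 3.8 0.8 2.0
   vertex 0.5 0.7 2.9
   vertex 4.4 0.9 0.0
  endloop
 endfacet
 facet normal 0.119 -0.935 0.334
  outer loop
   vertex 3.8 0.8 2.0
   vertex 4.3 1.4 3.5
   vertex 0.5 0.7 2.9
  endloop
 endfacet
 facet normal 0.574 -0.808 0.132
  outer loop
   vertex 3.8 0.8 2.0
   vertex 4.4 0.9 0.0
   vertex 4.3 1.4 3.5
  endloop
 endfacet
 facet normal -0.880 0.392 0.268
  outer loop
   vertex 0.7 1.9 1.8
   vertex 0.5 0.7 2.9
   vertex 1.8 4.3 1.9
  endloop
 endfacet
 facet normal -0.845 0.402 -0.352
  outer loop
   vertex 0.7 1.9 1.8
   vertex 1.8 4.3 1.9
   vertex 1.8 2.9 0.3
  endloop
 endfacet
 facet normal -0.483 -0.522 -0.703
  outer loop
   vertex 2.0 1.1 1.5
   vertex 1.8 2.9 0.3
   vertex 4.4 0.9 0.0
  endloop
 endfacet
 facet normal -0.483 -0.522 -0.703
  outer loop
   vertex 2.0 1.1 1.5
   vertex 0.7 1.9 1.8
   vertex 1.8 2.9 0.3
  endloop
 endfacet
 facet normal -0.464 -0.586 -0.665
  outer loop
   vertex 2.0 1.1 1.5
   vertex 4.4 0.9 0.0
   vertex 0.5 0.7 2.9
  endloop
 endfacet
 facet normal -0.491 -0.543 -0.681
  outer loop
   vertex 2.0 1.1 1.5
   vertex 0.5 0.7 2.9
   vertex 0.7 1.9 1.8
  endloop
 endfacet
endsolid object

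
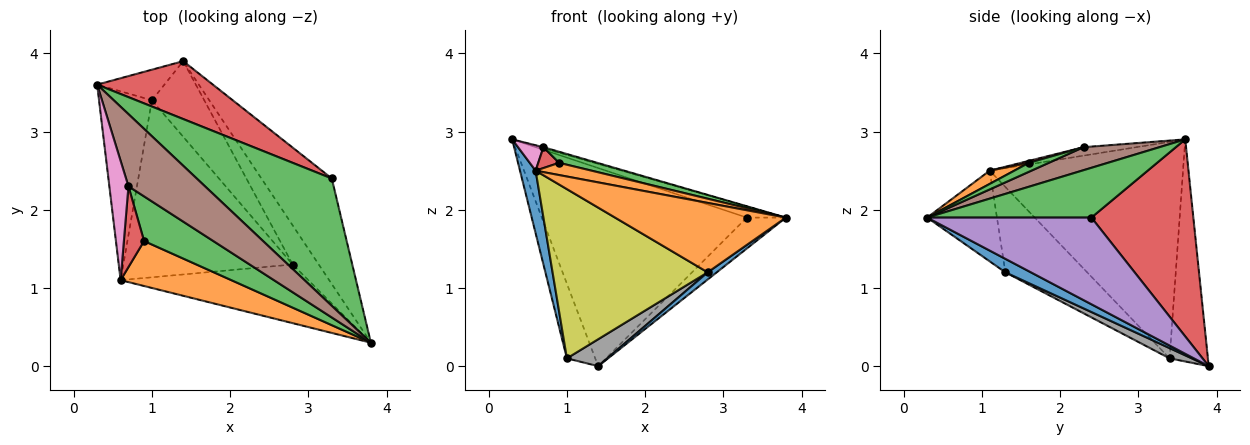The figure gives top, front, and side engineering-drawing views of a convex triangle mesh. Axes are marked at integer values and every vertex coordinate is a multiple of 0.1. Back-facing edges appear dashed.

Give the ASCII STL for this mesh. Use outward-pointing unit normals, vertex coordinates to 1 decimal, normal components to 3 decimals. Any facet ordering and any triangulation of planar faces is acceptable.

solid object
 facet normal 0.453 -0.161 -0.877
  outer loop
   vertex 2.8 1.3 1.2
   vertex 1.4 3.9 0.0
   vertex 3.8 0.3 1.9
  endloop
 endfacet
 facet normal -0.298 -0.729 -0.616
  outer loop
   vertex 0.6 1.1 2.5
   vertex 2.8 1.3 1.2
   vertex 3.8 0.3 1.9
  endloop
 endfacet
 facet normal 0.345 0.082 0.935
  outer loop
   vertex 3.3 2.4 1.9
   vertex 0.3 3.6 2.9
   vertex 3.8 0.3 1.9
  endloop
 endfacet
 facet normal 0.431 0.866 0.253
  outer loop
   vertex 3.3 2.4 1.9
   vertex 1.4 3.9 0.0
   vertex 0.3 3.6 2.9
  endloop
 endfacet
 facet normal 0.763 0.182 -0.620
  outer loop
   vertex 3.3 2.4 1.9
   vertex 3.8 0.3 1.9
   vertex 1.4 3.9 0.0
  endloop
 endfacet
 facet normal 0.288 0.015 0.958
  outer loop
   vertex 0.7 2.3 2.8
   vertex 3.8 0.3 1.9
   vertex 0.3 3.6 2.9
  endloop
 endfacet
 facet normal -0.397 -0.191 0.898
  outer loop
   vertex 0.7 2.3 2.8
   vertex 0.3 3.6 2.9
   vertex 0.6 1.1 2.5
  endloop
 endfacet
 facet normal 0.181 -0.330 -0.926
  outer loop
   vertex 1.0 3.4 0.1
   vertex 1.4 3.9 0.0
   vertex 2.8 1.3 1.2
  endloop
 endfacet
 facet normal -0.342 -0.649 -0.679
  outer loop
   vertex 1.0 3.4 0.1
   vertex 2.8 1.3 1.2
   vertex 0.6 1.1 2.5
  endloop
 endfacet
 facet normal -0.781 0.578 -0.237
  outer loop
   vertex 1.0 3.4 0.1
   vertex 0.3 3.6 2.9
   vertex 1.4 3.9 0.0
  endloop
 endfacet
 facet normal -0.968 -0.078 -0.237
  outer loop
   vertex 1.0 3.4 0.1
   vertex 0.6 1.1 2.5
   vertex 0.3 3.6 2.9
  endloop
 endfacet
 facet normal 0.115 -0.261 0.959
  outer loop
   vertex 0.9 1.6 2.6
   vertex 0.6 1.1 2.5
   vertex 3.8 0.3 1.9
  endloop
 endfacet
 facet normal 0.125 -0.239 0.963
  outer loop
   vertex 0.9 1.6 2.6
   vertex 3.8 0.3 1.9
   vertex 0.7 2.3 2.8
  endloop
 endfacet
 facet normal 0.093 -0.249 0.964
  outer loop
   vertex 0.9 1.6 2.6
   vertex 0.7 2.3 2.8
   vertex 0.6 1.1 2.5
  endloop
 endfacet
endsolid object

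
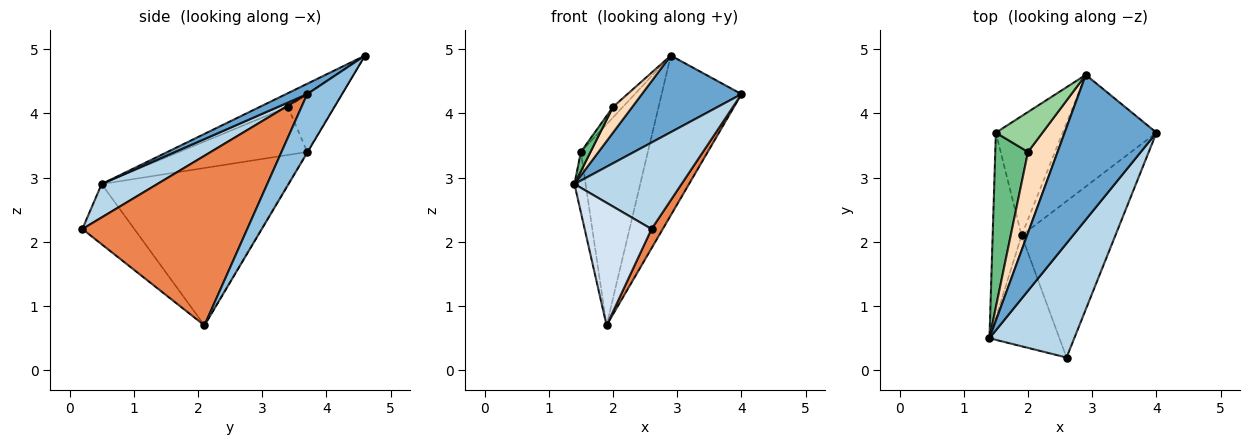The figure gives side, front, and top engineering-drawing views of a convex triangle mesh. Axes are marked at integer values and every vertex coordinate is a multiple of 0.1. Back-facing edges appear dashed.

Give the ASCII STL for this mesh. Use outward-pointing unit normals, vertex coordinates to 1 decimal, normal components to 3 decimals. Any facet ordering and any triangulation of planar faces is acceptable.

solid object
 facet normal 0.099 -0.465 0.880
  outer loop
   vertex 2.9 4.6 4.9
   vertex 1.4 0.5 2.9
   vertex 4.0 3.7 4.3
  endloop
 endfacet
 facet normal 0.337 0.772 -0.540
  outer loop
   vertex 1.9 2.1 0.7
   vertex 2.9 4.6 4.9
   vertex 4.0 3.7 4.3
  endloop
 endfacet
 facet normal 0.300 -0.576 0.760
  outer loop
   vertex 2.6 0.2 2.2
   vertex 4.0 3.7 4.3
   vertex 1.4 0.5 2.9
  endloop
 endfacet
 facet normal -0.500 -0.643 -0.581
  outer loop
   vertex 2.6 0.2 2.2
   vertex 1.4 0.5 2.9
   vertex 1.9 2.1 0.7
  endloop
 endfacet
 facet normal 0.874 -0.060 -0.483
  outer loop
   vertex 2.6 0.2 2.2
   vertex 1.9 2.1 0.7
   vertex 4.0 3.7 4.3
  endloop
 endfacet
 facet normal -0.982 0.059 -0.180
  outer loop
   vertex 1.5 3.7 3.4
   vertex 1.9 2.1 0.7
   vertex 1.4 0.5 2.9
  endloop
 endfacet
 facet normal -0.006 0.860 -0.510
  outer loop
   vertex 1.5 3.7 3.4
   vertex 2.9 4.6 4.9
   vertex 1.9 2.1 0.7
  endloop
 endfacet
 facet normal -0.406 -0.277 0.871
  outer loop
   vertex 2.0 3.4 4.1
   vertex 1.4 0.5 2.9
   vertex 2.9 4.6 4.9
  endloop
 endfacet
 facet normal -0.825 -0.062 0.562
  outer loop
   vertex 2.0 3.4 4.1
   vertex 1.5 3.7 3.4
   vertex 1.4 0.5 2.9
  endloop
 endfacet
 facet normal -0.768 0.164 0.619
  outer loop
   vertex 2.0 3.4 4.1
   vertex 2.9 4.6 4.9
   vertex 1.5 3.7 3.4
  endloop
 endfacet
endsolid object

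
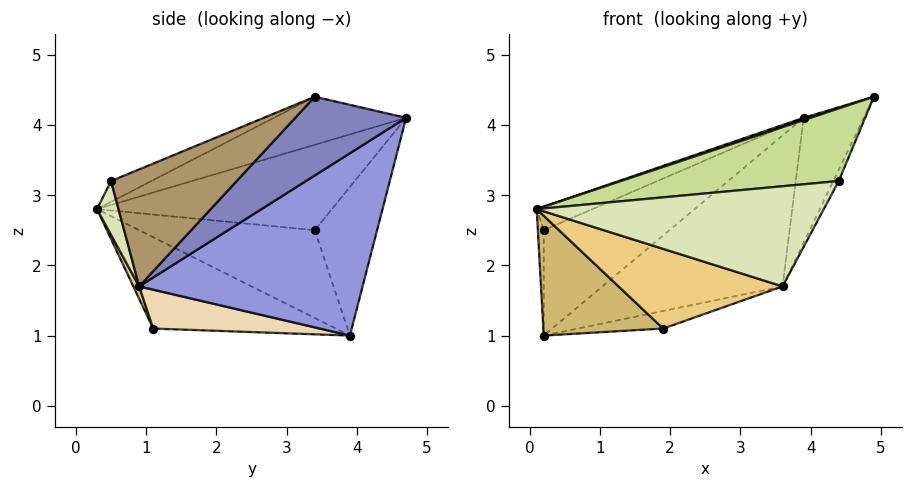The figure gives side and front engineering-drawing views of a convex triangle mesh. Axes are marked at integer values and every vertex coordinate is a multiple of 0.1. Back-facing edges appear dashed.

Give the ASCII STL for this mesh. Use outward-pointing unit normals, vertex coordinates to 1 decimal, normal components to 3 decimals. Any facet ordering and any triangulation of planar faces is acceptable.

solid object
 facet normal -0.307 -0.016 0.952
  outer loop
   vertex 3.9 4.7 4.1
   vertex 0.1 0.3 2.8
   vertex 4.9 3.4 4.4
  endloop
 endfacet
 facet normal 0.665 0.361 -0.654
  outer loop
   vertex 3.6 0.9 1.7
   vertex 3.9 4.7 4.1
   vertex 4.9 3.4 4.4
  endloop
 endfacet
 facet normal 0.526 0.424 -0.737
  outer loop
   vertex 3.6 0.9 1.7
   vertex 0.2 3.9 1.0
   vertex 3.9 4.7 4.1
  endloop
 endfacet
 facet normal -0.999 0.033 0.011
  outer loop
   vertex 0.2 3.4 2.5
   vertex 0.2 3.9 1.0
   vertex 0.1 0.3 2.8
  endloop
 endfacet
 facet normal -0.425 0.101 0.900
  outer loop
   vertex 0.2 3.4 2.5
   vertex 0.1 0.3 2.8
   vertex 3.9 4.7 4.1
  endloop
 endfacet
 facet normal -0.425 0.859 0.286
  outer loop
   vertex 0.2 3.4 2.5
   vertex 3.9 4.7 4.1
   vertex 0.2 3.9 1.0
  endloop
 endfacet
 facet normal -0.069 -0.371 0.926
  outer loop
   vertex 4.4 0.5 3.2
   vertex 4.9 3.4 4.4
   vertex 0.1 0.3 2.8
  endloop
 endfacet
 facet normal 0.072 -0.954 -0.292
  outer loop
   vertex 4.4 0.5 3.2
   vertex 0.1 0.3 2.8
   vertex 3.6 0.9 1.7
  endloop
 endfacet
 facet normal 0.886 0.039 -0.462
  outer loop
   vertex 4.4 0.5 3.2
   vertex 3.6 0.9 1.7
   vertex 4.9 3.4 4.4
  endloop
 endfacet
 facet normal -0.550 -0.361 -0.753
  outer loop
   vertex 1.9 1.1 1.1
   vertex 0.1 0.3 2.8
   vertex 0.2 3.9 1.0
  endloop
 endfacet
 facet normal 0.032 -0.917 -0.397
  outer loop
   vertex 1.9 1.1 1.1
   vertex 3.6 0.9 1.7
   vertex 0.1 0.3 2.8
  endloop
 endfacet
 facet normal 0.346 0.177 -0.921
  outer loop
   vertex 1.9 1.1 1.1
   vertex 0.2 3.9 1.0
   vertex 3.6 0.9 1.7
  endloop
 endfacet
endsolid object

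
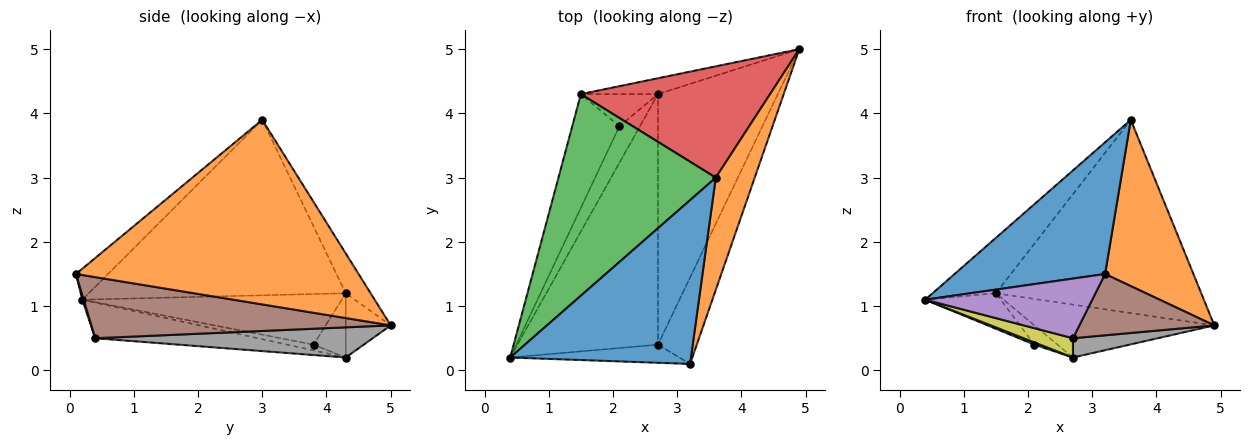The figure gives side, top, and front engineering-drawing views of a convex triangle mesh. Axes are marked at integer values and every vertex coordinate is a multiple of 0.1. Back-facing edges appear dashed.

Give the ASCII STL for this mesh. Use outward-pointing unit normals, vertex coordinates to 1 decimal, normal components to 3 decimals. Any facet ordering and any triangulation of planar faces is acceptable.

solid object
 facet normal -0.133 -0.621 0.773
  outer loop
   vertex 3.6 3.0 3.9
   vertex 0.4 0.2 1.1
   vertex 3.2 0.1 1.5
  endloop
 endfacet
 facet normal 0.936 -0.292 0.197
  outer loop
   vertex 3.6 3.0 3.9
   vertex 3.2 0.1 1.5
   vertex 4.9 5.0 0.7
  endloop
 endfacet
 facet normal -0.732 0.180 0.657
  outer loop
   vertex 1.5 4.3 1.2
   vertex 0.4 0.2 1.1
   vertex 3.6 3.0 3.9
  endloop
 endfacet
 facet normal -0.104 0.862 0.496
  outer loop
   vertex 1.5 4.3 1.2
   vertex 3.6 3.0 3.9
   vertex 4.9 5.0 0.7
  endloop
 endfacet
 facet normal 0.007 -0.957 -0.291
  outer loop
   vertex 2.7 0.4 0.5
   vertex 3.2 0.1 1.5
   vertex 0.4 0.2 1.1
  endloop
 endfacet
 facet normal 0.789 -0.356 -0.501
  outer loop
   vertex 2.7 0.4 0.5
   vertex 4.9 5.0 0.7
   vertex 3.2 0.1 1.5
  endloop
 endfacet
 facet normal -0.233 0.931 -0.279
  outer loop
   vertex 2.7 4.3 0.2
   vertex 1.5 4.3 1.2
   vertex 4.9 5.0 0.7
  endloop
 endfacet
 facet normal 0.243 -0.074 -0.967
  outer loop
   vertex 2.7 4.3 0.2
   vertex 4.9 5.0 0.7
   vertex 2.7 0.4 0.5
  endloop
 endfacet
 facet normal -0.246 -0.074 -0.966
  outer loop
   vertex 2.7 4.3 0.2
   vertex 2.7 0.4 0.5
   vertex 0.4 0.2 1.1
  endloop
 endfacet
 facet normal -0.716 0.208 -0.667
  outer loop
   vertex 2.1 3.8 0.4
   vertex 0.4 0.2 1.1
   vertex 1.5 4.3 1.2
  endloop
 endfacet
 facet normal -0.271 -0.059 -0.961
  outer loop
   vertex 2.1 3.8 0.4
   vertex 2.7 4.3 0.2
   vertex 0.4 0.2 1.1
  endloop
 endfacet
 facet normal -0.581 0.419 -0.698
  outer loop
   vertex 2.1 3.8 0.4
   vertex 1.5 4.3 1.2
   vertex 2.7 4.3 0.2
  endloop
 endfacet
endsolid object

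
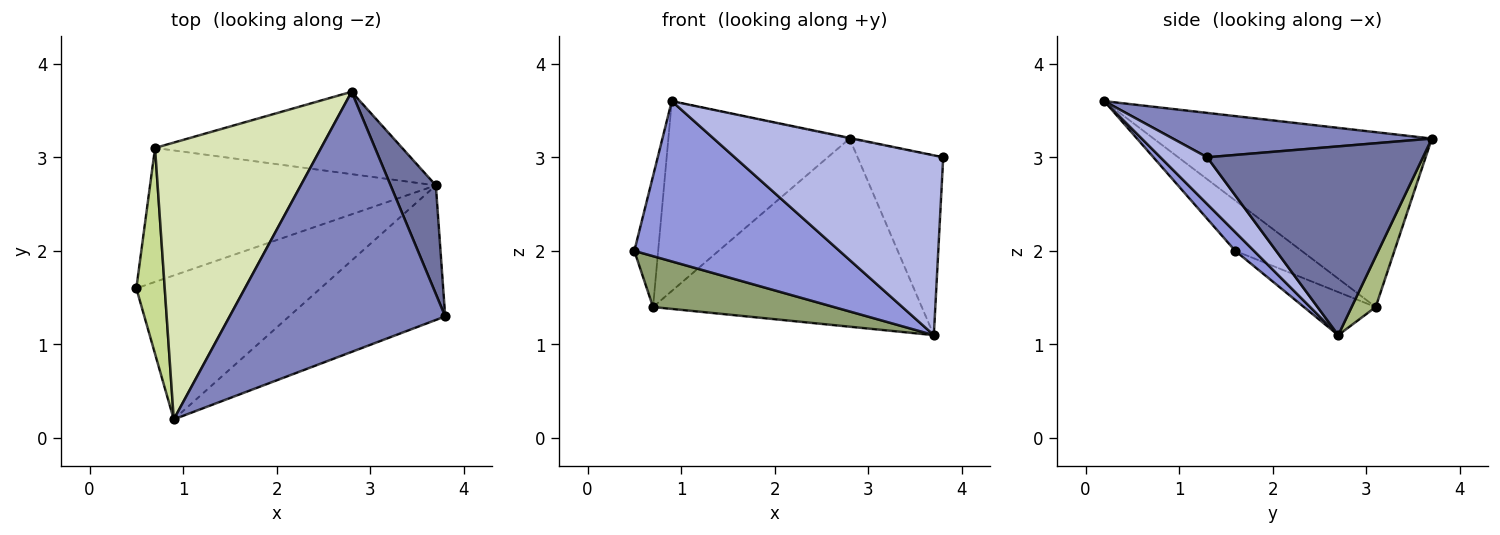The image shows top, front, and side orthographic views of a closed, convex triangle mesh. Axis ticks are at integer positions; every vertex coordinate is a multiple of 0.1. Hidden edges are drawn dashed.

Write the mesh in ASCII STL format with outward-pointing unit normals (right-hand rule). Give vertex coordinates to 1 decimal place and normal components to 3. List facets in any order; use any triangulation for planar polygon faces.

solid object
 facet normal 0.907 0.360 0.217
  outer loop
   vertex 3.7 2.7 1.1
   vertex 2.8 3.7 3.2
   vertex 3.8 1.3 3.0
  endloop
 endfacet
 facet normal 0.202 0.002 0.979
  outer loop
   vertex 0.9 0.2 3.6
   vertex 3.8 1.3 3.0
   vertex 2.8 3.7 3.2
  endloop
 endfacet
 facet normal 0.068 -0.742 -0.667
  outer loop
   vertex 0.9 0.2 3.6
   vertex 0.5 1.6 2.0
   vertex 3.7 2.7 1.1
  endloop
 endfacet
 facet normal 0.177 -0.788 -0.590
  outer loop
   vertex 0.9 0.2 3.6
   vertex 3.7 2.7 1.1
   vertex 3.8 1.3 3.0
  endloop
 endfacet
 facet normal -0.139 -0.352 -0.926
  outer loop
   vertex 0.7 3.1 1.4
   vertex 3.7 2.7 1.1
   vertex 0.5 1.6 2.0
  endloop
 endfacet
 facet normal 0.082 0.913 -0.400
  outer loop
   vertex 0.7 3.1 1.4
   vertex 2.8 3.7 3.2
   vertex 3.7 2.7 1.1
  endloop
 endfacet
 facet normal -0.831 0.298 0.469
  outer loop
   vertex 0.7 3.1 1.4
   vertex 0.5 1.6 2.0
   vertex 0.9 0.2 3.6
  endloop
 endfacet
 facet normal -0.656 0.427 0.623
  outer loop
   vertex 0.7 3.1 1.4
   vertex 0.9 0.2 3.6
   vertex 2.8 3.7 3.2
  endloop
 endfacet
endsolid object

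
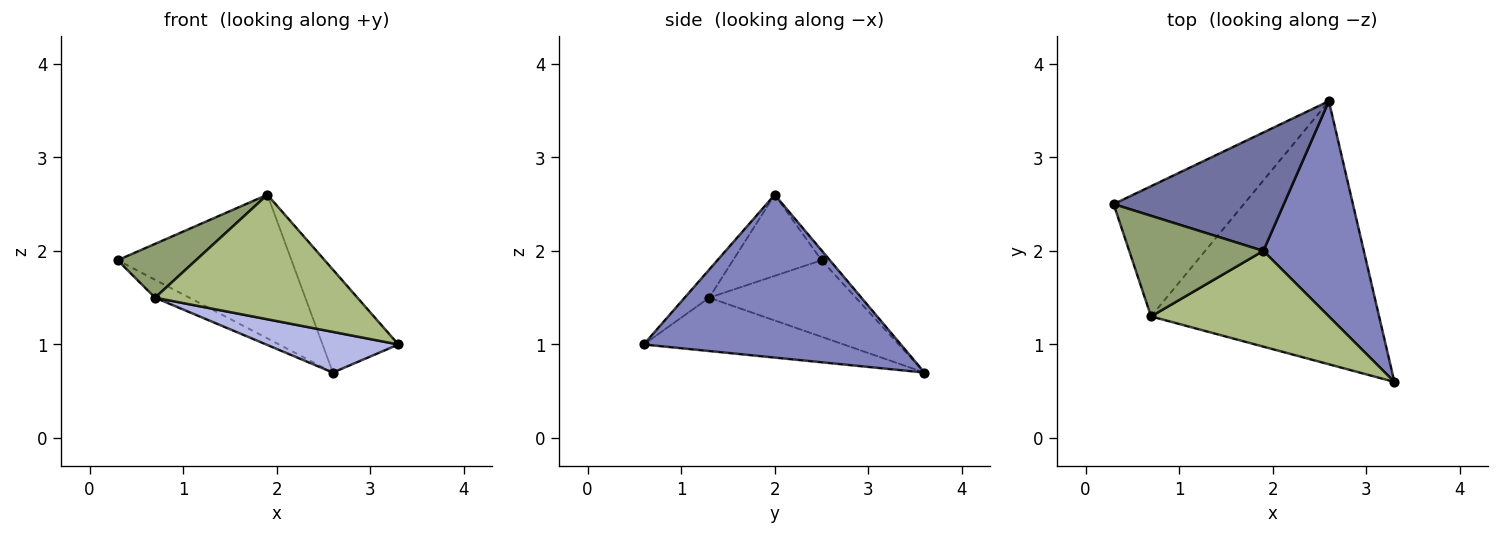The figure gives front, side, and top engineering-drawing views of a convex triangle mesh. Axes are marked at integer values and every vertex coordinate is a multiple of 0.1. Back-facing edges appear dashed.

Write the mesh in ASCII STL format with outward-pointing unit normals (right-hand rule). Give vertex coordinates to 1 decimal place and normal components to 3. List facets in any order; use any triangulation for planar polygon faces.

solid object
 facet normal -0.037 0.771 0.636
  outer loop
   vertex 1.9 2.0 2.6
   vertex 2.6 3.6 0.7
   vertex 0.3 2.5 1.9
  endloop
 endfacet
 facet normal 0.825 0.244 0.509
  outer loop
   vertex 1.9 2.0 2.6
   vertex 3.3 0.6 1.0
   vertex 2.6 3.6 0.7
  endloop
 endfacet
 facet normal -0.503 0.118 -0.856
  outer loop
   vertex 0.7 1.3 1.5
   vertex 0.3 2.5 1.9
   vertex 2.6 3.6 0.7
  endloop
 endfacet
 facet normal -0.225 -0.149 -0.963
  outer loop
   vertex 0.7 1.3 1.5
   vertex 2.6 3.6 0.7
   vertex 3.3 0.6 1.0
  endloop
 endfacet
 facet normal -0.470 -0.416 0.778
  outer loop
   vertex 0.7 1.3 1.5
   vertex 1.9 2.0 2.6
   vertex 0.3 2.5 1.9
  endloop
 endfacet
 facet normal -0.096 -0.789 0.607
  outer loop
   vertex 0.7 1.3 1.5
   vertex 3.3 0.6 1.0
   vertex 1.9 2.0 2.6
  endloop
 endfacet
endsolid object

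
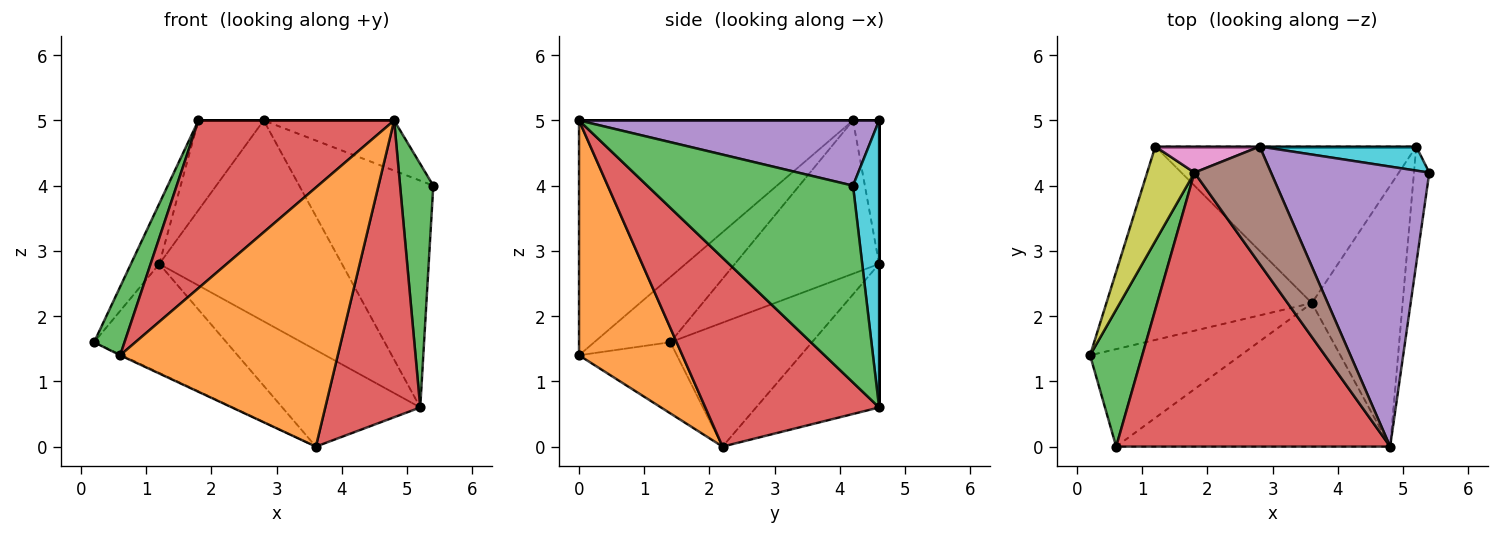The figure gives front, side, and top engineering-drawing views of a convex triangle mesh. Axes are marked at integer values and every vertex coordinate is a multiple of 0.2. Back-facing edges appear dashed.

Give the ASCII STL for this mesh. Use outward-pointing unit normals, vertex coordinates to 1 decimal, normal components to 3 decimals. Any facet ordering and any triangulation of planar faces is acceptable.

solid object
 facet normal -0.427 0.007 -0.904
  outer loop
   vertex 0.6 0.0 1.4
   vertex 0.2 1.4 1.6
   vertex 3.6 2.2 0.0
  endloop
 endfacet
 facet normal 0.384 -0.808 -0.448
  outer loop
   vertex 0.6 0.0 1.4
   vertex 3.6 2.2 0.0
   vertex 4.8 0.0 5.0
  endloop
 endfacet
 facet normal -0.745 -0.298 0.596
  outer loop
   vertex 0.6 0.0 1.4
   vertex 1.8 4.2 5.0
   vertex 0.2 1.4 1.6
  endloop
 endfacet
 facet normal -0.590 -0.422 0.689
  outer loop
   vertex 0.6 0.0 1.4
   vertex 4.8 0.0 5.0
   vertex 1.8 4.2 5.0
  endloop
 endfacet
 facet normal 0.376 0.163 0.912
  outer loop
   vertex 2.8 4.6 5.0
   vertex 4.8 0.0 5.0
   vertex 5.4 4.2 4.0
  endloop
 endfacet
 facet normal 0.000 0.000 1.000
  outer loop
   vertex 2.8 4.6 5.0
   vertex 1.8 4.2 5.0
   vertex 4.8 0.0 5.0
  endloop
 endfacet
 facet normal -0.359 0.896 0.261
  outer loop
   vertex 1.2 4.6 2.8
   vertex 1.8 4.2 5.0
   vertex 2.8 4.6 5.0
  endloop
 endfacet
 facet normal -0.465 0.435 -0.771
  outer loop
   vertex 1.2 4.6 2.8
   vertex 3.6 2.2 0.0
   vertex 0.2 1.4 1.6
  endloop
 endfacet
 facet normal -0.939 0.185 0.290
  outer loop
   vertex 1.2 4.6 2.8
   vertex 0.2 1.4 1.6
   vertex 1.8 4.2 5.0
  endloop
 endfacet
 facet normal 0.190 0.976 0.104
  outer loop
   vertex 5.2 4.6 0.6
   vertex 2.8 4.6 5.0
   vertex 5.4 4.2 4.0
  endloop
 endfacet
 facet normal 0.000 1.000 0.000
  outer loop
   vertex 5.2 4.6 0.6
   vertex 1.2 4.6 2.8
   vertex 2.8 4.6 5.0
  endloop
 endfacet
 facet normal -0.424 0.475 -0.771
  outer loop
   vertex 5.2 4.6 0.6
   vertex 3.6 2.2 0.0
   vertex 1.2 4.6 2.8
  endloop
 endfacet
 facet normal 0.984 -0.159 -0.077
  outer loop
   vertex 5.2 4.6 0.6
   vertex 5.4 4.2 4.0
   vertex 4.8 0.0 5.0
  endloop
 endfacet
 facet normal 0.809 -0.442 -0.388
  outer loop
   vertex 5.2 4.6 0.6
   vertex 4.8 0.0 5.0
   vertex 3.6 2.2 0.0
  endloop
 endfacet
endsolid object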